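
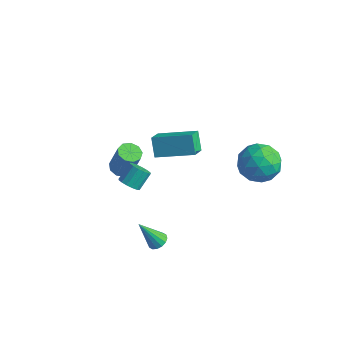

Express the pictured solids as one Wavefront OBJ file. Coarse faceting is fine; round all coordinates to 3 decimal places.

v -0.691 1.181 2.255
v -0.374 0.31 2.828
v 1.087 2.227 2.859
v 1.405 1.356 3.432
v -0.125 0.764 1.308
v 0.193 -0.107 1.881
v 1.654 1.81 1.912
v 1.971 0.939 2.485
v -2.506 0.353 -1.319
v -1.878 0.448 -1.533
v -1.327 0.541 0.125
v -1.954 0.447 0.339
v -2.089 0.851 -1.486
v -1.538 0.945 0.173
v -2.496 1.022 -1.36
v -1.945 1.115 0.298
v -2.907 0.88 -1.216
v -2.356 0.973 0.443
v -3.13 0.491 -1.119
v -2.579 0.585 0.539
v -3.061 0.038 -1.117
v -2.51 0.132 0.542
v -2.732 -0.267 -1.209
v -2.181 -0.174 0.449
v -2.297 -0.283 -1.353
v -1.746 -0.189 0.306
v -1.96 -0 -1.481
v -1.409 0.093 0.178
v 2.32 -2.387 -1.905
v 2.821 -2.363 -1.657
v 1.6 -2.993 -0.395
v 2.702 -2.103 -1.61
v 2.48 -1.92 -1.642
v 2.215 -1.861 -1.745
v 1.979 -1.944 -1.891
v 1.834 -2.145 -2.04
v 1.819 -2.411 -2.154
v 1.939 -2.671 -2.201
v 2.161 -2.855 -2.169
v 2.425 -2.913 -2.066
v 2.662 -2.831 -1.92
v 2.807 -2.63 -1.771
v 4.478 4.498 0.078
v 5.047 3.686 0.806
v 2.713 3.814 0.694
v 3.282 3.002 1.422
v 3.336 4.203 1.681
v 4.427 4.626 1.301
v 3.333 2.874 0.199
v 4.424 3.297 -0.181
v 4.339 2.682 0.881
v 4.341 3.503 1.797
v 3.419 3.997 -0.297
v 3.421 4.818 0.619
v 4.917 4.152 0.388
v 2.843 3.348 1.112
v 2.874 4.054 1.265
v 3.209 3.577 1.692
v 4.553 4.705 0.679
v 4.887 4.227 1.106
v 3.881 4.531 1.621
v 2.873 3.273 0.394
v 3.207 2.795 0.821
v 4.551 3.923 -0.192
v 4.886 3.446 0.235
v 3.879 2.969 -0.121
v 4.836 3.084 0.86
v 3.799 2.682 1.222
v 3.829 2.607 0.503
v 4.47 2.856 0.279
v 4.837 3.567 1.398
v 3.799 3.165 1.76
v 3.831 3.871 1.913
v 4.472 4.12 1.689
v 4.421 2.977 1.442
v 3.961 4.335 -0.26
v 2.923 3.933 0.102
v 3.288 3.38 -0.189
v 3.929 3.629 -0.413
v 3.961 4.818 0.278
v 2.924 4.416 0.64
v 3.29 4.644 1.221
v 3.931 4.893 0.997
v 3.339 4.523 0.058
v 1.201 -3.19 2.928
v 1.589 -2.893 2.58
v 1.628 -2.093 3.304
v 1.239 -2.39 3.652
v 1.309 -2.797 2.488
v 1.347 -1.997 3.212
v 0.999 -2.805 2.514
v 1.038 -2.005 3.238
v 0.744 -2.917 2.651
v 0.783 -2.117 3.375
v 0.611 -3.102 2.862
v 0.649 -2.302 3.586
v 0.636 -3.31 3.091
v 0.675 -2.51 3.815
v 0.812 -3.487 3.276
v 0.851 -2.687 4
v 1.093 -3.583 3.368
v 1.131 -2.783 4.092
v 1.402 -3.575 3.342
v 1.441 -2.775 4.066
v 1.657 -3.463 3.205
v 1.696 -2.663 3.929
v 1.791 -3.278 2.994
v 1.829 -2.478 3.718
v 1.765 -3.07 2.765
v 1.804 -2.27 3.489
f 2 4 1
f 5 2 1
f 1 4 3
f 3 5 1
f 2 8 4
f 6 2 5
f 6 8 2
f 4 8 3
f 7 5 3
f 3 8 7
f 7 6 5
f 8 6 7
f 10 9 13
f 10 13 11
f 11 13 14
f 11 14 12
f 13 9 15
f 13 15 14
f 14 15 16
f 14 16 12
f 15 9 17
f 15 17 16
f 16 17 18
f 16 18 12
f 17 9 19
f 17 19 18
f 18 19 20
f 18 20 12
f 19 9 21
f 19 21 20
f 20 21 22
f 20 22 12
f 21 9 23
f 21 23 22
f 22 23 24
f 22 24 12
f 23 9 25
f 23 25 24
f 24 25 26
f 24 26 12
f 25 9 27
f 25 27 26
f 26 27 28
f 26 28 12
f 27 9 10
f 27 10 28
f 28 10 11
f 28 11 12
f 30 29 32
f 30 32 31
f 32 29 33
f 32 33 31
f 33 29 34
f 33 34 31
f 34 29 35
f 34 35 31
f 35 29 36
f 35 36 31
f 36 29 37
f 36 37 31
f 37 29 38
f 37 38 31
f 38 29 39
f 38 39 31
f 39 29 40
f 39 40 31
f 40 29 41
f 40 41 31
f 41 29 42
f 41 42 31
f 42 29 30
f 42 30 31
f 43 80 59
f 80 54 83
f 59 83 48
f 80 83 59
f 43 59 55
f 59 48 60
f 55 60 44
f 59 60 55
f 43 55 64
f 55 44 65
f 64 65 50
f 55 65 64
f 43 64 76
f 64 50 79
f 76 79 53
f 64 79 76
f 43 76 80
f 76 53 84
f 80 84 54
f 76 84 80
f 44 60 71
f 60 48 74
f 71 74 52
f 60 74 71
f 48 83 61
f 83 54 82
f 61 82 47
f 83 82 61
f 54 84 81
f 84 53 77
f 81 77 45
f 84 77 81
f 53 79 78
f 79 50 66
f 78 66 49
f 79 66 78
f 50 65 70
f 65 44 67
f 70 67 51
f 65 67 70
f 46 72 58
f 72 52 73
f 58 73 47
f 72 73 58
f 46 58 56
f 58 47 57
f 56 57 45
f 58 57 56
f 46 56 63
f 56 45 62
f 63 62 49
f 56 62 63
f 46 63 68
f 63 49 69
f 68 69 51
f 63 69 68
f 46 68 72
f 68 51 75
f 72 75 52
f 68 75 72
f 47 73 61
f 73 52 74
f 61 74 48
f 73 74 61
f 45 57 81
f 57 47 82
f 81 82 54
f 57 82 81
f 49 62 78
f 62 45 77
f 78 77 53
f 62 77 78
f 51 69 70
f 69 49 66
f 70 66 50
f 69 66 70
f 52 75 71
f 75 51 67
f 71 67 44
f 75 67 71
f 86 85 89
f 86 89 87
f 87 89 90
f 87 90 88
f 89 85 91
f 89 91 90
f 90 91 92
f 90 92 88
f 91 85 93
f 91 93 92
f 92 93 94
f 92 94 88
f 93 85 95
f 93 95 94
f 94 95 96
f 94 96 88
f 95 85 97
f 95 97 96
f 96 97 98
f 96 98 88
f 97 85 99
f 97 99 98
f 98 99 100
f 98 100 88
f 99 85 101
f 99 101 100
f 100 101 102
f 100 102 88
f 101 85 103
f 101 103 102
f 102 103 104
f 102 104 88
f 103 85 105
f 103 105 104
f 104 105 106
f 104 106 88
f 105 85 107
f 105 107 106
f 106 107 108
f 106 108 88
f 107 85 109
f 107 109 108
f 108 109 110
f 108 110 88
f 109 85 86
f 109 86 110
f 110 86 87
f 110 87 88



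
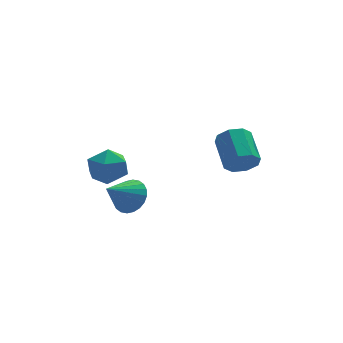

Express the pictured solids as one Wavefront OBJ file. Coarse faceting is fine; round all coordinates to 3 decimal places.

v -2.804 -2.819 -1.839
v -2.254 -2.456 -1.035
v -4.116 -3.441 -0.661
v -2.486 -2.135 -1.124
v -2.766 -1.918 -1.322
v -3.052 -1.839 -1.598
v -3.3 -1.908 -1.912
v -3.473 -2.117 -2.214
v -3.544 -2.432 -2.459
v -3.502 -2.807 -2.61
v -3.354 -3.183 -2.643
v -3.122 -3.504 -2.555
v -2.842 -3.721 -2.357
v -2.556 -3.8 -2.08
v -2.308 -3.73 -1.767
v -2.135 -3.522 -1.465
v -2.064 -3.207 -1.219
v -2.106 -2.832 -1.069
v 3.299 -1.453 -1.359
v 3.649 -1.072 -2.179
v 3.69 0.735 -1.321
v 3.341 0.353 -0.501
v 2.907 -1.065 -2.157
v 2.948 0.741 -1.299
v 2.395 -1.286 -1.667
v 2.436 0.52 -0.809
v 2.412 -1.605 -0.996
v 2.454 0.201 -0.139
v 2.95 -1.835 -0.539
v 2.991 -0.028 0.319
v 3.692 -1.841 -0.561
v 3.733 -0.035 0.297
v 4.204 -1.62 -1.051
v 4.245 0.186 -0.193
v 4.186 -1.301 -1.721
v 4.228 0.505 -0.864
v -3.164 2.305 -1.892
v -2.616 2.01 -2.941
v -3.364 0.39 -1.459
v -2.816 0.095 -2.508
v -2.176 0.62 -1.611
v -2.053 1.803 -1.879
v -3.927 0.597 -2.521
v -3.804 1.78 -2.789
v -3.087 0.954 -3.329
v -2.005 0.969 -2.767
v -3.975 1.431 -1.633
v -2.893 1.446 -1.071
f 2 1 4
f 2 4 3
f 4 1 5
f 4 5 3
f 5 1 6
f 5 6 3
f 6 1 7
f 6 7 3
f 7 1 8
f 7 8 3
f 8 1 9
f 8 9 3
f 9 1 10
f 9 10 3
f 10 1 11
f 10 11 3
f 11 1 12
f 11 12 3
f 12 1 13
f 12 13 3
f 13 1 14
f 13 14 3
f 14 1 15
f 14 15 3
f 15 1 16
f 15 16 3
f 16 1 17
f 16 17 3
f 17 1 18
f 17 18 3
f 18 1 2
f 18 2 3
f 20 19 23
f 20 23 21
f 21 23 24
f 21 24 22
f 23 19 25
f 23 25 24
f 24 25 26
f 24 26 22
f 25 19 27
f 25 27 26
f 26 27 28
f 26 28 22
f 27 19 29
f 27 29 28
f 28 29 30
f 28 30 22
f 29 19 31
f 29 31 30
f 30 31 32
f 30 32 22
f 31 19 33
f 31 33 32
f 32 33 34
f 32 34 22
f 33 19 35
f 33 35 34
f 34 35 36
f 34 36 22
f 35 19 20
f 35 20 36
f 36 20 21
f 36 21 22
f 37 48 42
f 37 42 38
f 37 38 44
f 37 44 47
f 37 47 48
f 38 42 46
f 42 48 41
f 48 47 39
f 47 44 43
f 44 38 45
f 40 46 41
f 40 41 39
f 40 39 43
f 40 43 45
f 40 45 46
f 41 46 42
f 39 41 48
f 43 39 47
f 45 43 44
f 46 45 38



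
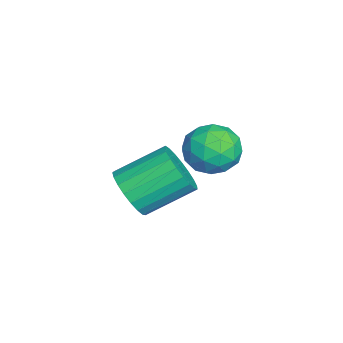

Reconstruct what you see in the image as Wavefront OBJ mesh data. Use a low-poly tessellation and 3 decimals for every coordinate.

v 1.915 0.425 -2.775
v 2.385 1.032 -3.55
v 1.835 2.801 -2.499
v 1.365 2.195 -1.725
v 1.961 0.992 -3.705
v 1.411 2.761 -2.654
v 1.53 0.855 -3.7
v 0.979 2.624 -2.649
v 1.164 0.643 -3.535
v 0.614 2.412 -2.484
v 0.929 0.394 -3.239
v 0.379 2.163 -2.188
v 0.864 0.15 -2.862
v 0.314 1.919 -1.811
v 0.981 -0.046 -2.471
v 0.431 1.723 -1.42
v 1.259 -0.161 -2.132
v 0.709 1.608 -1.081
v 1.651 -0.174 -1.904
v 1.101 1.595 -0.853
v 2.088 -0.084 -1.827
v 1.538 1.685 -0.777
v 2.496 0.095 -1.914
v 1.946 1.864 -0.864
v 2.803 0.33 -2.15
v 2.253 2.099 -1.099
v 2.956 0.582 -2.494
v 2.406 2.351 -1.443
v 2.93 0.807 -2.887
v 2.38 2.576 -1.836
v 2.728 0.966 -3.26
v 2.178 2.735 -2.209
v 3.186 3.894 1.715
v 3.928 4.384 1.097
v 3.512 2.376 0.903
v 4.254 2.866 0.285
v 4.438 2.726 1.343
v 4.236 3.664 1.845
v 3.204 3.096 0.155
v 3.002 4.034 0.657
v 3.939 3.891 0.133
v 4.702 3.662 0.867
v 2.738 3.098 1.133
v 3.501 2.869 1.867
v 3.528 4.272 1.478
v 3.912 2.488 0.522
v 4.02 2.405 1.144
v 4.456 2.693 0.781
v 3.709 3.849 1.917
v 4.145 4.137 1.554
v 4.445 3.162 1.698
v 3.295 2.623 0.446
v 3.731 2.911 0.083
v 2.984 4.067 1.219
v 3.42 4.355 0.856
v 2.995 3.598 0.302
v 3.971 4.271 0.548
v 4.163 3.379 0.07
v 3.546 3.514 -0.006
v 3.427 4.065 0.289
v 4.419 4.136 0.979
v 4.611 3.244 0.502
v 4.719 3.161 1.124
v 4.6 3.713 1.419
v 4.426 3.846 0.412
v 2.829 3.516 1.498
v 3.021 2.624 1.021
v 2.84 3.047 0.581
v 2.721 3.599 0.876
v 3.277 3.381 1.93
v 3.469 2.489 1.452
v 4.013 2.695 1.711
v 3.894 3.246 2.006
v 3.014 2.914 1.588
f 2 1 5
f 2 5 3
f 3 5 6
f 3 6 4
f 5 1 7
f 5 7 6
f 6 7 8
f 6 8 4
f 7 1 9
f 7 9 8
f 8 9 10
f 8 10 4
f 9 1 11
f 9 11 10
f 10 11 12
f 10 12 4
f 11 1 13
f 11 13 12
f 12 13 14
f 12 14 4
f 13 1 15
f 13 15 14
f 14 15 16
f 14 16 4
f 15 1 17
f 15 17 16
f 16 17 18
f 16 18 4
f 17 1 19
f 17 19 18
f 18 19 20
f 18 20 4
f 19 1 21
f 19 21 20
f 20 21 22
f 20 22 4
f 21 1 23
f 21 23 22
f 22 23 24
f 22 24 4
f 23 1 25
f 23 25 24
f 24 25 26
f 24 26 4
f 25 1 27
f 25 27 26
f 26 27 28
f 26 28 4
f 27 1 29
f 27 29 28
f 28 29 30
f 28 30 4
f 29 1 31
f 29 31 30
f 30 31 32
f 30 32 4
f 31 1 2
f 31 2 32
f 32 2 3
f 32 3 4
f 33 70 49
f 70 44 73
f 49 73 38
f 70 73 49
f 33 49 45
f 49 38 50
f 45 50 34
f 49 50 45
f 33 45 54
f 45 34 55
f 54 55 40
f 45 55 54
f 33 54 66
f 54 40 69
f 66 69 43
f 54 69 66
f 33 66 70
f 66 43 74
f 70 74 44
f 66 74 70
f 34 50 61
f 50 38 64
f 61 64 42
f 50 64 61
f 38 73 51
f 73 44 72
f 51 72 37
f 73 72 51
f 44 74 71
f 74 43 67
f 71 67 35
f 74 67 71
f 43 69 68
f 69 40 56
f 68 56 39
f 69 56 68
f 40 55 60
f 55 34 57
f 60 57 41
f 55 57 60
f 36 62 48
f 62 42 63
f 48 63 37
f 62 63 48
f 36 48 46
f 48 37 47
f 46 47 35
f 48 47 46
f 36 46 53
f 46 35 52
f 53 52 39
f 46 52 53
f 36 53 58
f 53 39 59
f 58 59 41
f 53 59 58
f 36 58 62
f 58 41 65
f 62 65 42
f 58 65 62
f 37 63 51
f 63 42 64
f 51 64 38
f 63 64 51
f 35 47 71
f 47 37 72
f 71 72 44
f 47 72 71
f 39 52 68
f 52 35 67
f 68 67 43
f 52 67 68
f 41 59 60
f 59 39 56
f 60 56 40
f 59 56 60
f 42 65 61
f 65 41 57
f 61 57 34
f 65 57 61



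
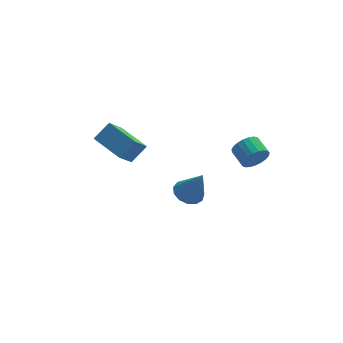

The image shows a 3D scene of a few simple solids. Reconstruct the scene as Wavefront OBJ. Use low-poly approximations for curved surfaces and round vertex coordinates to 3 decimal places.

v 1.367 0.181 -3.391
v 1.908 0.884 -3.313
v 1.933 -0.461 -1.529
v 1.464 1.026 -3.129
v 0.989 0.9 -3.029
v 0.634 0.546 -3.043
v 0.512 0.076 -3.168
v 0.662 -0.361 -3.364
v 1.035 -0.625 -3.569
v 1.514 -0.634 -3.717
v 1.947 -0.384 -3.762
v 2.195 0.046 -3.689
v 2.181 0.518 -3.522
v 3.678 -3.543 1.963
v 4.058 -3.681 2.653
v 3.861 -2.656 2.967
v 3.482 -2.517 2.277
v 4.306 -3.574 2.459
v 4.109 -2.549 2.772
v 4.445 -3.461 2.178
v 4.248 -2.436 2.492
v 4.451 -3.363 1.86
v 4.254 -2.338 2.174
v 4.324 -3.295 1.56
v 4.127 -2.27 1.874
v 4.085 -3.271 1.33
v 3.888 -2.246 1.644
v 3.776 -3.293 1.209
v 3.579 -2.268 1.523
v 3.45 -3.359 1.219
v 3.253 -2.334 1.532
v 3.164 -3.456 1.357
v 2.967 -2.431 1.671
v 2.966 -3.568 1.6
v 2.769 -2.543 1.914
v 2.892 -3.676 1.906
v 2.695 -2.651 2.219
v 2.953 -3.761 2.222
v 2.757 -2.736 2.535
v 3.141 -3.808 2.493
v 2.944 -2.783 2.806
v 3.421 -3.809 2.672
v 3.224 -2.784 2.986
v 3.745 -3.764 2.729
v 3.548 -2.739 3.043
v -2.432 -2.146 2.212
v -3.283 -2.945 3.476
v -3.286 -0.571 2.631
v -4.137 -1.37 3.895
v -1.543 -1.87 2.985
v -2.394 -2.669 4.249
v -2.397 -0.295 3.404
v -3.248 -1.094 4.668
f 2 1 4
f 2 4 3
f 4 1 5
f 4 5 3
f 5 1 6
f 5 6 3
f 6 1 7
f 6 7 3
f 7 1 8
f 7 8 3
f 8 1 9
f 8 9 3
f 9 1 10
f 9 10 3
f 10 1 11
f 10 11 3
f 11 1 12
f 11 12 3
f 12 1 13
f 12 13 3
f 13 1 2
f 13 2 3
f 15 14 18
f 15 18 16
f 16 18 19
f 16 19 17
f 18 14 20
f 18 20 19
f 19 20 21
f 19 21 17
f 20 14 22
f 20 22 21
f 21 22 23
f 21 23 17
f 22 14 24
f 22 24 23
f 23 24 25
f 23 25 17
f 24 14 26
f 24 26 25
f 25 26 27
f 25 27 17
f 26 14 28
f 26 28 27
f 27 28 29
f 27 29 17
f 28 14 30
f 28 30 29
f 29 30 31
f 29 31 17
f 30 14 32
f 30 32 31
f 31 32 33
f 31 33 17
f 32 14 34
f 32 34 33
f 33 34 35
f 33 35 17
f 34 14 36
f 34 36 35
f 35 36 37
f 35 37 17
f 36 14 38
f 36 38 37
f 37 38 39
f 37 39 17
f 38 14 40
f 38 40 39
f 39 40 41
f 39 41 17
f 40 14 42
f 40 42 41
f 41 42 43
f 41 43 17
f 42 14 44
f 42 44 43
f 43 44 45
f 43 45 17
f 44 14 15
f 44 15 45
f 45 15 16
f 45 16 17
f 47 49 46
f 50 47 46
f 46 49 48
f 48 50 46
f 47 53 49
f 51 47 50
f 51 53 47
f 49 53 48
f 52 50 48
f 48 53 52
f 52 51 50
f 53 51 52



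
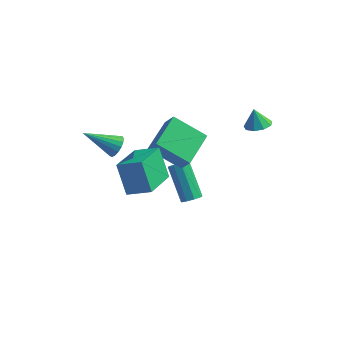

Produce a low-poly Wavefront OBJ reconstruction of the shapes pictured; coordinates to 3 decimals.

v -0.675 -1.449 -2.883
v -2.402 -1.453 -1.854
v -0.4 0.455 -2.414
v -2.127 0.451 -1.386
v -0.133 -1.751 -1.974
v -1.86 -1.755 -0.946
v 0.142 0.153 -1.506
v -1.585 0.149 -0.477
v -3.194 -3.605 0.199
v -2.833 -3.652 0.713
v -4.706 -4.055 1.221
v -2.919 -3.363 0.712
v -3.069 -3.13 0.594
v -3.247 -3.005 0.385
v -3.413 -3.018 0.133
v -3.529 -3.165 -0.103
v -3.568 -3.413 -0.27
v -3.521 -3.705 -0.33
v -3.4 -3.974 -0.268
v -3.231 -4.158 -0.1
v -3.053 -4.216 0.137
v -2.908 -4.133 0.388
v -2.829 -3.93 0.596
v -2.822 -4.697 -0.084
v -1.605 -4.609 0.447
v -2.634 -2.663 -0.847
v -1.418 -2.576 -0.316
v -2.122 -5.324 -1.584
v -0.906 -5.237 -1.053
v -1.935 -3.291 -2.347
v -0.718 -3.203 -1.816
v 2.702 0.12 0.196
v 3.128 -0.388 0.45
v 2.398 0.34 1.144
v 3.367 0.035 0.429
v 3.295 0.497 0.299
v 2.946 0.783 0.121
v 2.482 0.759 -0.022
v 2.122 0.436 -0.064
v 2.033 -0.034 0.017
v 2.257 -0.433 0.181
v 2.69 -0.572 0.352
v 0.014 -1.927 -4.728
v 0.473 -1.62 -4.634
v -0.556 -0.545 -3.138
v -1.014 -0.853 -3.232
v 0.256 -1.453 -4.902
v -0.773 -0.378 -3.406
v -0.074 -1.509 -5.089
v -1.102 -0.434 -3.593
v -0.362 -1.76 -5.107
v -1.391 -0.685 -3.611
v -0.475 -2.09 -4.948
v -1.503 -1.015 -3.452
v -0.358 -2.343 -4.685
v -1.387 -1.268 -3.189
v -0.068 -2.403 -4.443
v -1.096 -1.328 -2.947
v 0.261 -2.239 -4.334
v -0.767 -1.164 -2.838
v 0.475 -1.93 -4.409
v -0.554 -0.855 -2.913
f 2 4 1
f 5 2 1
f 1 4 3
f 3 5 1
f 2 8 4
f 6 2 5
f 6 8 2
f 4 8 3
f 7 5 3
f 3 8 7
f 7 6 5
f 8 6 7
f 10 9 12
f 10 12 11
f 12 9 13
f 12 13 11
f 13 9 14
f 13 14 11
f 14 9 15
f 14 15 11
f 15 9 16
f 15 16 11
f 16 9 17
f 16 17 11
f 17 9 18
f 17 18 11
f 18 9 19
f 18 19 11
f 19 9 20
f 19 20 11
f 20 9 21
f 20 21 11
f 21 9 22
f 21 22 11
f 22 9 23
f 22 23 11
f 23 9 10
f 23 10 11
f 25 27 24
f 28 25 24
f 24 27 26
f 26 28 24
f 25 31 27
f 29 25 28
f 29 31 25
f 27 31 26
f 30 28 26
f 26 31 30
f 30 29 28
f 31 29 30
f 33 32 35
f 33 35 34
f 35 32 36
f 35 36 34
f 36 32 37
f 36 37 34
f 37 32 38
f 37 38 34
f 38 32 39
f 38 39 34
f 39 32 40
f 39 40 34
f 40 32 41
f 40 41 34
f 41 32 42
f 41 42 34
f 42 32 33
f 42 33 34
f 44 43 47
f 44 47 45
f 45 47 48
f 45 48 46
f 47 43 49
f 47 49 48
f 48 49 50
f 48 50 46
f 49 43 51
f 49 51 50
f 50 51 52
f 50 52 46
f 51 43 53
f 51 53 52
f 52 53 54
f 52 54 46
f 53 43 55
f 53 55 54
f 54 55 56
f 54 56 46
f 55 43 57
f 55 57 56
f 56 57 58
f 56 58 46
f 57 43 59
f 57 59 58
f 58 59 60
f 58 60 46
f 59 43 61
f 59 61 60
f 60 61 62
f 60 62 46
f 61 43 44
f 61 44 62
f 62 44 45
f 62 45 46



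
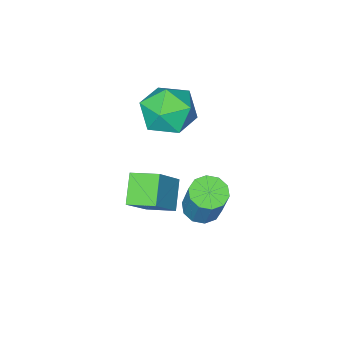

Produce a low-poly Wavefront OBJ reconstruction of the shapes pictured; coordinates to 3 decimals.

v -3.252 -1.319 0.07
v -2.74 -1.845 1.07
v -4.48 -2.895 -0.13
v -3.968 -3.421 0.87
v -4.667 -2.403 0.993
v -3.908 -1.429 1.117
v -3.312 -3.311 -0.177
v -2.553 -2.337 -0.053
v -2.777 -3.076 0.918
v -3.615 -2.515 1.641
v -3.605 -2.225 -0.701
v -4.443 -1.664 0.022
v -2.988 -2.764 -3.792
v -1.772 -2.478 -2.388
v -3.609 -1.73 -3.465
v -2.393 -1.444 -2.06
v -2.167 -1.996 -4.66
v -0.951 -1.71 -3.255
v -2.788 -0.962 -4.332
v -1.572 -0.676 -2.928
v -3.304 -0.033 -3.638
v -2.606 0.217 -3.881
v -2.258 1.004 -2.064
v -2.956 0.753 -1.822
v -2.929 0.565 -3.969
v -2.58 1.352 -2.153
v -3.394 0.684 -3.932
v -3.046 1.471 -2.115
v -3.826 0.529 -3.782
v -3.477 1.316 -1.965
v -4.058 0.159 -3.577
v -3.709 0.946 -1.761
v -4.002 -0.284 -3.396
v -3.654 0.503 -1.579
v -3.68 -0.632 -3.307
v -3.331 0.155 -1.491
v -3.214 -0.751 -3.345
v -2.866 0.036 -1.528
v -2.783 -0.596 -3.495
v -2.434 0.191 -1.678
v -2.551 -0.226 -3.699
v -2.202 0.561 -1.883
f 1 12 6
f 1 6 2
f 1 2 8
f 1 8 11
f 1 11 12
f 2 6 10
f 6 12 5
f 12 11 3
f 11 8 7
f 8 2 9
f 4 10 5
f 4 5 3
f 4 3 7
f 4 7 9
f 4 9 10
f 5 10 6
f 3 5 12
f 7 3 11
f 9 7 8
f 10 9 2
f 14 16 13
f 17 14 13
f 13 16 15
f 15 17 13
f 14 20 16
f 18 14 17
f 18 20 14
f 16 20 15
f 19 17 15
f 15 20 19
f 19 18 17
f 20 18 19
f 22 21 25
f 22 25 23
f 23 25 26
f 23 26 24
f 25 21 27
f 25 27 26
f 26 27 28
f 26 28 24
f 27 21 29
f 27 29 28
f 28 29 30
f 28 30 24
f 29 21 31
f 29 31 30
f 30 31 32
f 30 32 24
f 31 21 33
f 31 33 32
f 32 33 34
f 32 34 24
f 33 21 35
f 33 35 34
f 34 35 36
f 34 36 24
f 35 21 37
f 35 37 36
f 36 37 38
f 36 38 24
f 37 21 39
f 37 39 38
f 38 39 40
f 38 40 24
f 39 21 41
f 39 41 40
f 40 41 42
f 40 42 24
f 41 21 22
f 41 22 42
f 42 22 23
f 42 23 24



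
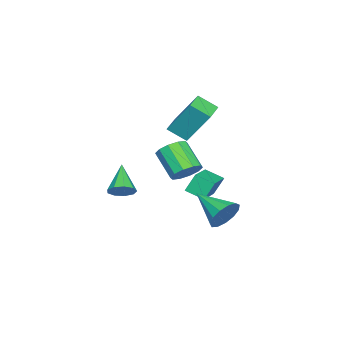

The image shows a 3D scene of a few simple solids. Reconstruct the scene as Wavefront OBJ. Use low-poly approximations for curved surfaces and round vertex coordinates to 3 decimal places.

v 1.089 0.65 0.735
v 1.802 0.372 0.929
v 1.125 -0.647 1.96
v 0.411 -0.37 1.765
v 1.698 0.744 1.229
v 1.021 -0.276 2.259
v 1.361 1.079 1.339
v 0.684 0.06 2.37
v 0.92 1.251 1.219
v 0.243 0.232 2.249
v 0.544 1.193 0.914
v -0.134 0.173 1.944
v 0.375 0.927 0.54
v -0.302 -0.092 1.571
v 0.479 0.556 0.241
v -0.198 -0.464 1.271
v 0.816 0.22 0.13
v 0.139 -0.799 1.161
v 1.257 0.048 0.251
v 0.58 -0.971 1.281
v 1.634 0.107 0.556
v 0.956 -0.913 1.586
v -0.901 0.226 -1.09
v -1.22 0.599 -0.173
v -0.904 1.151 -1.468
v -1.223 1.525 -0.551
v 0.783 0.435 -0.589
v 0.464 0.809 0.328
v 0.78 1.361 -0.967
v 0.461 1.734 -0.05
v 2.849 3.169 -0.538
v 3.266 2.731 -1.15
v 2.211 1.591 0.158
v 3.573 2.771 -0.777
v 3.651 2.938 -0.329
v 3.474 3.178 0.053
v 3.099 3.415 0.247
v 2.644 3.575 0.192
v 2.255 3.605 -0.095
v 2.055 3.498 -0.523
v 2.106 3.286 -0.956
v 2.394 3.037 -1.256
v 2.826 2.83 -1.328
v -2.65 -1.509 2.035
v -2.607 -0.338 3.79
v -2.784 -0.566 1.409
v -2.741 0.605 3.163
v -1.459 -1.405 1.937
v -1.416 -0.234 3.691
v -1.593 -0.462 1.31
v -1.55 0.709 3.065
v -0.429 -3.213 -1.998
v -0.081 -2.933 -1.459
v -1.651 -3.767 -0.922
v -0.387 -2.612 -1.641
v -0.712 -2.573 -1.99
v -0.905 -2.833 -2.343
v -0.875 -3.271 -2.534
v -0.636 -3.682 -2.475
v -0.3 -3.873 -2.192
v -0.025 -3.756 -1.818
v 0.062 -3.384 -1.529
f 2 1 5
f 2 5 3
f 3 5 6
f 3 6 4
f 5 1 7
f 5 7 6
f 6 7 8
f 6 8 4
f 7 1 9
f 7 9 8
f 8 9 10
f 8 10 4
f 9 1 11
f 9 11 10
f 10 11 12
f 10 12 4
f 11 1 13
f 11 13 12
f 12 13 14
f 12 14 4
f 13 1 15
f 13 15 14
f 14 15 16
f 14 16 4
f 15 1 17
f 15 17 16
f 16 17 18
f 16 18 4
f 17 1 19
f 17 19 18
f 18 19 20
f 18 20 4
f 19 1 21
f 19 21 20
f 20 21 22
f 20 22 4
f 21 1 2
f 21 2 22
f 22 2 3
f 22 3 4
f 24 26 23
f 27 24 23
f 23 26 25
f 25 27 23
f 24 30 26
f 28 24 27
f 28 30 24
f 26 30 25
f 29 27 25
f 25 30 29
f 29 28 27
f 30 28 29
f 32 31 34
f 32 34 33
f 34 31 35
f 34 35 33
f 35 31 36
f 35 36 33
f 36 31 37
f 36 37 33
f 37 31 38
f 37 38 33
f 38 31 39
f 38 39 33
f 39 31 40
f 39 40 33
f 40 31 41
f 40 41 33
f 41 31 42
f 41 42 33
f 42 31 43
f 42 43 33
f 43 31 32
f 43 32 33
f 45 47 44
f 48 45 44
f 44 47 46
f 46 48 44
f 45 51 47
f 49 45 48
f 49 51 45
f 47 51 46
f 50 48 46
f 46 51 50
f 50 49 48
f 51 49 50
f 53 52 55
f 53 55 54
f 55 52 56
f 55 56 54
f 56 52 57
f 56 57 54
f 57 52 58
f 57 58 54
f 58 52 59
f 58 59 54
f 59 52 60
f 59 60 54
f 60 52 61
f 60 61 54
f 61 52 62
f 61 62 54
f 62 52 53
f 62 53 54



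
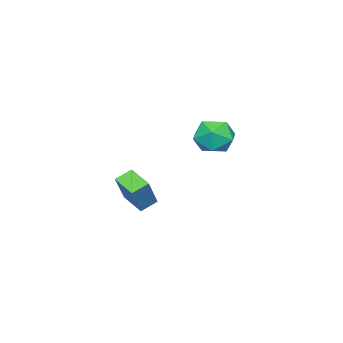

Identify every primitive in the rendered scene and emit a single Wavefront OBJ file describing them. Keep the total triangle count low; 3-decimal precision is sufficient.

v 0.344 -4.468 -3.74
v 1.382 -4.244 -2.14
v 0.754 -3.268 -4.174
v 1.791 -3.044 -2.574
v 1.089 -4.876 -4.166
v 2.126 -4.652 -2.566
v 1.498 -3.676 -4.6
v 2.536 -3.452 -3
v 3.155 1.83 2.756
v 3.513 2.375 1.945
v 3.327 0.405 1.875
v 3.685 0.95 1.064
v 4.259 0.865 1.928
v 4.153 1.746 2.472
v 2.687 1.034 1.348
v 2.581 1.915 1.892
v 3.224 1.883 1.074
v 4.196 1.778 1.433
v 2.644 1.002 2.387
v 3.616 0.897 2.746
f 2 4 1
f 5 2 1
f 1 4 3
f 3 5 1
f 2 8 4
f 6 2 5
f 6 8 2
f 4 8 3
f 7 5 3
f 3 8 7
f 7 6 5
f 8 6 7
f 9 20 14
f 9 14 10
f 9 10 16
f 9 16 19
f 9 19 20
f 10 14 18
f 14 20 13
f 20 19 11
f 19 16 15
f 16 10 17
f 12 18 13
f 12 13 11
f 12 11 15
f 12 15 17
f 12 17 18
f 13 18 14
f 11 13 20
f 15 11 19
f 17 15 16
f 18 17 10



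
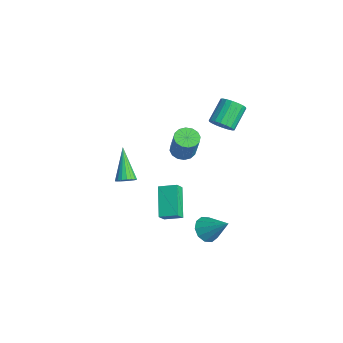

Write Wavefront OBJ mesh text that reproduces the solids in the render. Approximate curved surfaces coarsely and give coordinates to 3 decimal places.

v 1.071 -3.659 1.488
v 1.492 -3.503 1.84
v -0.311 -3.321 2.992
v 1.425 -3.284 1.729
v 1.289 -3.139 1.572
v 1.11 -3.098 1.397
v 0.922 -3.168 1.241
v 0.765 -3.335 1.134
v 0.668 -3.566 1.097
v 0.65 -3.816 1.137
v 0.717 -4.035 1.247
v 0.853 -4.179 1.405
v 1.032 -4.221 1.579
v 1.22 -4.151 1.736
v 1.377 -3.984 1.843
v 1.474 -3.752 1.88
v -0.659 -1.242 -3.593
v -2.165 -0.712 -2.356
v -1.001 -0.806 -4.197
v -2.507 -0.276 -2.96
v -0.093 -0.364 -3.28
v -1.599 0.166 -2.043
v -0.435 0.072 -3.884
v -1.941 0.602 -2.647
v 1.394 0.7 -3.596
v 2.048 0.315 -3.956
v 2.466 1.48 -2.484
v 1.974 0.766 -4.201
v 1.679 1.193 -4.215
v 1.274 1.431 -3.993
v 0.916 1.39 -3.619
v 0.74 1.086 -3.237
v 0.815 0.634 -2.992
v 1.11 0.208 -2.978
v 1.514 -0.03 -3.2
v 1.873 0.01 -3.574
v -3.302 1.159 -0.657
v -2.831 0.664 -0.915
v -2.007 0.586 0.739
v -2.478 1.081 0.997
v -2.668 0.999 -0.981
v -1.844 0.921 0.674
v -2.674 1.376 -0.96
v -1.85 1.298 0.695
v -2.849 1.695 -0.858
v -2.025 1.617 0.797
v -3.145 1.87 -0.702
v -2.321 1.793 0.953
v -3.483 1.855 -0.534
v -2.659 1.777 1.12
v -3.773 1.654 -0.399
v -2.949 1.576 1.255
v -3.936 1.319 -0.334
v -3.112 1.241 1.321
v -3.93 0.942 -0.355
v -3.106 0.864 1.3
v -3.755 0.623 -0.457
v -2.931 0.545 1.198
v -3.459 0.447 -0.613
v -2.635 0.37 1.042
v -3.121 0.463 -0.78
v -2.297 0.385 0.874
v -0.472 2.235 3.094
v -0.044 1.994 3.648
v -0.78 2.964 4.639
v -1.208 3.205 4.086
v 0.128 2.247 3.527
v -0.608 3.218 4.518
v 0.181 2.498 3.321
v -0.554 3.469 4.312
v 0.105 2.697 3.07
v -0.63 3.668 4.061
v -0.086 2.804 2.823
v -0.821 3.775 3.814
v -0.353 2.799 2.631
v -1.088 3.769 3.622
v -0.643 2.682 2.53
v -1.379 3.652 3.521
v -0.9 2.476 2.541
v -1.636 3.446 3.532
v -1.072 2.222 2.662
v -1.808 3.193 3.653
v -1.126 1.971 2.868
v -1.861 2.942 3.859
v -1.05 1.772 3.119
v -1.785 2.743 4.11
v -0.859 1.665 3.366
v -1.594 2.636 4.357
v -0.592 1.671 3.558
v -1.327 2.641 4.549
v -0.301 1.788 3.659
v -1.037 2.758 4.65
f 2 1 4
f 2 4 3
f 4 1 5
f 4 5 3
f 5 1 6
f 5 6 3
f 6 1 7
f 6 7 3
f 7 1 8
f 7 8 3
f 8 1 9
f 8 9 3
f 9 1 10
f 9 10 3
f 10 1 11
f 10 11 3
f 11 1 12
f 11 12 3
f 12 1 13
f 12 13 3
f 13 1 14
f 13 14 3
f 14 1 15
f 14 15 3
f 15 1 16
f 15 16 3
f 16 1 2
f 16 2 3
f 18 20 17
f 21 18 17
f 17 20 19
f 19 21 17
f 18 24 20
f 22 18 21
f 22 24 18
f 20 24 19
f 23 21 19
f 19 24 23
f 23 22 21
f 24 22 23
f 26 25 28
f 26 28 27
f 28 25 29
f 28 29 27
f 29 25 30
f 29 30 27
f 30 25 31
f 30 31 27
f 31 25 32
f 31 32 27
f 32 25 33
f 32 33 27
f 33 25 34
f 33 34 27
f 34 25 35
f 34 35 27
f 35 25 36
f 35 36 27
f 36 25 26
f 36 26 27
f 38 37 41
f 38 41 39
f 39 41 42
f 39 42 40
f 41 37 43
f 41 43 42
f 42 43 44
f 42 44 40
f 43 37 45
f 43 45 44
f 44 45 46
f 44 46 40
f 45 37 47
f 45 47 46
f 46 47 48
f 46 48 40
f 47 37 49
f 47 49 48
f 48 49 50
f 48 50 40
f 49 37 51
f 49 51 50
f 50 51 52
f 50 52 40
f 51 37 53
f 51 53 52
f 52 53 54
f 52 54 40
f 53 37 55
f 53 55 54
f 54 55 56
f 54 56 40
f 55 37 57
f 55 57 56
f 56 57 58
f 56 58 40
f 57 37 59
f 57 59 58
f 58 59 60
f 58 60 40
f 59 37 61
f 59 61 60
f 60 61 62
f 60 62 40
f 61 37 38
f 61 38 62
f 62 38 39
f 62 39 40
f 64 63 67
f 64 67 65
f 65 67 68
f 65 68 66
f 67 63 69
f 67 69 68
f 68 69 70
f 68 70 66
f 69 63 71
f 69 71 70
f 70 71 72
f 70 72 66
f 71 63 73
f 71 73 72
f 72 73 74
f 72 74 66
f 73 63 75
f 73 75 74
f 74 75 76
f 74 76 66
f 75 63 77
f 75 77 76
f 76 77 78
f 76 78 66
f 77 63 79
f 77 79 78
f 78 79 80
f 78 80 66
f 79 63 81
f 79 81 80
f 80 81 82
f 80 82 66
f 81 63 83
f 81 83 82
f 82 83 84
f 82 84 66
f 83 63 85
f 83 85 84
f 84 85 86
f 84 86 66
f 85 63 87
f 85 87 86
f 86 87 88
f 86 88 66
f 87 63 89
f 87 89 88
f 88 89 90
f 88 90 66
f 89 63 91
f 89 91 90
f 90 91 92
f 90 92 66
f 91 63 64
f 91 64 92
f 92 64 65
f 92 65 66



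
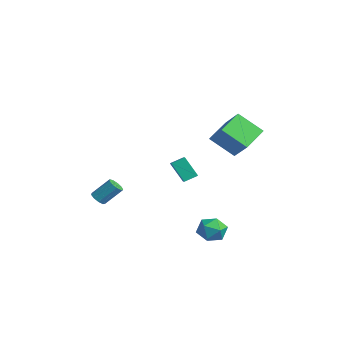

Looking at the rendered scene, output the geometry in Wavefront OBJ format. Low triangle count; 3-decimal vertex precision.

v 3.322 0.959 -3.31
v 3.915 0.181 -3.168
v 2.145 -0.021 -3.772
v 2.738 -0.799 -3.63
v 2.414 -0.277 -2.856
v 3.141 0.329 -2.57
v 2.919 -0.169 -4.37
v 3.646 0.437 -4.084
v 3.665 -0.516 -3.823
v 3.354 -0.583 -2.887
v 2.706 0.743 -4.053
v 2.395 0.676 -3.117
v -4.119 -4.023 -3.144
v -3.572 -4.215 -3.152
v -3.194 -3.189 -2.025
v -3.741 -2.997 -2.016
v -3.614 -3.917 -3.409
v -3.237 -2.891 -2.282
v -3.893 -3.668 -3.543
v -3.516 -2.642 -2.415
v -4.277 -3.585 -3.489
v -3.9 -2.559 -2.362
v -4.587 -3.707 -3.274
v -4.21 -2.681 -2.147
v -4.678 -3.977 -2.998
v -4.301 -2.951 -1.871
v -4.507 -4.269 -2.79
v -4.13 -3.243 -1.663
v -4.154 -4.445 -2.747
v -3.777 -3.419 -1.62
v -3.785 -4.424 -2.89
v -3.408 -3.398 -1.763
v -0.782 -0.805 0.542
v 0.022 -1.098 0.907
v -0.658 0.011 0.928
v 0.145 -0.283 1.292
v -0.025 -0.317 -0.732
v 0.778 -0.611 -0.368
v 0.098 0.498 -0.347
v 0.902 0.205 0.018
v 3.601 0.363 4.668
v 2.8 1.806 5.41
v 2.293 0.231 3.513
v 1.492 1.675 4.255
v 4.548 1.505 3.465
v 3.747 2.949 4.207
v 3.24 1.374 2.31
v 2.439 2.817 3.052
f 1 12 6
f 1 6 2
f 1 2 8
f 1 8 11
f 1 11 12
f 2 6 10
f 6 12 5
f 12 11 3
f 11 8 7
f 8 2 9
f 4 10 5
f 4 5 3
f 4 3 7
f 4 7 9
f 4 9 10
f 5 10 6
f 3 5 12
f 7 3 11
f 9 7 8
f 10 9 2
f 14 13 17
f 14 17 15
f 15 17 18
f 15 18 16
f 17 13 19
f 17 19 18
f 18 19 20
f 18 20 16
f 19 13 21
f 19 21 20
f 20 21 22
f 20 22 16
f 21 13 23
f 21 23 22
f 22 23 24
f 22 24 16
f 23 13 25
f 23 25 24
f 24 25 26
f 24 26 16
f 25 13 27
f 25 27 26
f 26 27 28
f 26 28 16
f 27 13 29
f 27 29 28
f 28 29 30
f 28 30 16
f 29 13 31
f 29 31 30
f 30 31 32
f 30 32 16
f 31 13 14
f 31 14 32
f 32 14 15
f 32 15 16
f 34 36 33
f 37 34 33
f 33 36 35
f 35 37 33
f 34 40 36
f 38 34 37
f 38 40 34
f 36 40 35
f 39 37 35
f 35 40 39
f 39 38 37
f 40 38 39
f 42 44 41
f 45 42 41
f 41 44 43
f 43 45 41
f 42 48 44
f 46 42 45
f 46 48 42
f 44 48 43
f 47 45 43
f 43 48 47
f 47 46 45
f 48 46 47



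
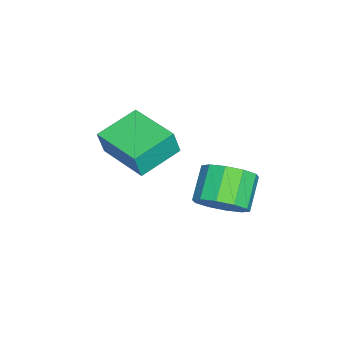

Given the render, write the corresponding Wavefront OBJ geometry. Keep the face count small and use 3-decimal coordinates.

v -0.167 -1.284 2.808
v 0.101 -1.459 3.892
v 1.14 0.46 2.766
v 1.409 0.285 3.85
v 1.231 -2.345 2.29
v 1.5 -2.52 3.374
v 2.539 -0.601 2.248
v 2.807 -0.776 3.332
v 3.001 2.382 1.571
v 3.569 2.973 2.212
v 2.407 3.028 3.19
v 1.839 2.438 2.549
v 3.251 3.363 1.812
v 2.089 3.418 2.79
v 2.837 3.378 1.32
v 1.675 3.433 2.298
v 2.486 3.014 0.924
v 1.324 3.069 1.902
v 2.332 2.408 0.775
v 1.17 2.463 1.753
v 2.433 1.792 0.93
v 1.271 1.847 1.908
v 2.751 1.402 1.33
v 1.589 1.457 2.308
v 3.165 1.387 1.822
v 2.003 1.442 2.8
v 3.516 1.751 2.218
v 2.354 1.806 3.196
v 3.67 2.357 2.367
v 2.508 2.412 3.345
f 2 4 1
f 5 2 1
f 1 4 3
f 3 5 1
f 2 8 4
f 6 2 5
f 6 8 2
f 4 8 3
f 7 5 3
f 3 8 7
f 7 6 5
f 8 6 7
f 10 9 13
f 10 13 11
f 11 13 14
f 11 14 12
f 13 9 15
f 13 15 14
f 14 15 16
f 14 16 12
f 15 9 17
f 15 17 16
f 16 17 18
f 16 18 12
f 17 9 19
f 17 19 18
f 18 19 20
f 18 20 12
f 19 9 21
f 19 21 20
f 20 21 22
f 20 22 12
f 21 9 23
f 21 23 22
f 22 23 24
f 22 24 12
f 23 9 25
f 23 25 24
f 24 25 26
f 24 26 12
f 25 9 27
f 25 27 26
f 26 27 28
f 26 28 12
f 27 9 29
f 27 29 28
f 28 29 30
f 28 30 12
f 29 9 10
f 29 10 30
f 30 10 11
f 30 11 12



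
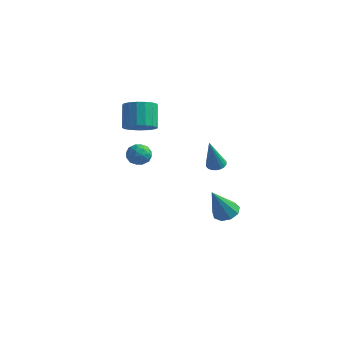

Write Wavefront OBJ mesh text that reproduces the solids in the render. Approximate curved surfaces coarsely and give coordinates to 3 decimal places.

v -3.05 1.126 0.574
v -2.416 0.721 1.104
v -2.957 1.489 2.337
v -3.59 1.894 1.806
v -2.217 1.087 0.963
v -2.757 1.856 2.195
v -2.209 1.462 0.732
v -2.749 2.231 1.965
v -2.393 1.761 0.466
v -2.933 2.529 1.699
v -2.728 1.913 0.224
v -3.268 2.682 1.457
v -3.136 1.886 0.062
v -3.676 2.654 1.295
v -3.525 1.684 0.018
v -4.065 2.452 1.25
v -3.805 1.354 0.1
v -4.345 2.123 1.333
v -3.912 0.972 0.291
v -4.452 1.741 1.524
v -3.822 0.626 0.547
v -4.362 1.394 1.78
v -3.554 0.393 0.809
v -4.095 1.162 2.042
v -3.172 0.329 1.017
v -3.712 1.097 2.25
v -2.761 0.447 1.123
v -3.301 1.215 2.356
v 3.521 -1.645 1.129
v 3.997 -1.47 1.183
v 3.579 -2.355 2.911
v 3.87 -1.296 1.256
v 3.675 -1.191 1.304
v 3.449 -1.177 1.318
v 3.237 -1.254 1.294
v 3.081 -1.41 1.237
v 3.013 -1.611 1.159
v 3.045 -1.82 1.075
v 3.171 -1.993 1.001
v 3.366 -2.098 0.953
v 3.592 -2.113 0.94
v 3.804 -2.035 0.964
v 3.96 -1.88 1.02
v 4.029 -1.678 1.098
v -3.314 0.958 -0.742
v -3.054 1.33 -1.309
v -2.586 0.07 -0.991
v -2.326 0.442 -1.558
v -2.185 0.665 -0.882
v -2.635 1.213 -0.728
v -3.005 0.187 -1.572
v -3.455 0.735 -1.418
v -2.863 0.853 -1.821
v -2.356 1.149 -1.394
v -3.284 0.251 -0.906
v -2.777 0.547 -0.479
v -3.248 1.221 -1.004
v -2.392 0.179 -1.296
v -2.31 0.309 -0.899
v -2.157 0.528 -1.232
v -3.001 1.153 -0.662
v -2.849 1.372 -0.995
v -2.338 0.981 -0.744
v -2.791 0.028 -1.305
v -2.639 0.247 -1.638
v -3.483 0.872 -1.068
v -3.33 1.091 -1.401
v -3.302 0.419 -1.556
v -2.983 1.16 -1.638
v -2.555 0.639 -1.784
v -2.954 0.488 -1.793
v -3.218 0.811 -1.702
v -2.685 1.334 -1.387
v -2.257 0.812 -1.533
v -2.174 0.943 -1.136
v -2.439 1.265 -1.045
v -2.573 1.054 -1.688
v -3.383 0.588 -0.767
v -2.955 0.066 -0.913
v -3.201 0.135 -1.255
v -3.466 0.457 -1.164
v -3.085 0.761 -0.516
v -2.657 0.24 -0.662
v -2.422 0.589 -0.598
v -2.686 0.912 -0.507
v -3.067 0.346 -0.612
v 1.518 2.329 -4.736
v 2.274 2.311 -4.656
v 1.302 1.311 -2.924
v 2.083 2.741 -4.437
v 1.627 2.979 -4.357
v 1.121 2.913 -4.455
v 0.801 2.574 -4.684
v 0.816 2.12 -4.937
v 1.16 1.764 -5.096
v 1.672 1.673 -5.087
v 2.111 1.889 -4.913
f 2 1 5
f 2 5 3
f 3 5 6
f 3 6 4
f 5 1 7
f 5 7 6
f 6 7 8
f 6 8 4
f 7 1 9
f 7 9 8
f 8 9 10
f 8 10 4
f 9 1 11
f 9 11 10
f 10 11 12
f 10 12 4
f 11 1 13
f 11 13 12
f 12 13 14
f 12 14 4
f 13 1 15
f 13 15 14
f 14 15 16
f 14 16 4
f 15 1 17
f 15 17 16
f 16 17 18
f 16 18 4
f 17 1 19
f 17 19 18
f 18 19 20
f 18 20 4
f 19 1 21
f 19 21 20
f 20 21 22
f 20 22 4
f 21 1 23
f 21 23 22
f 22 23 24
f 22 24 4
f 23 1 25
f 23 25 24
f 24 25 26
f 24 26 4
f 25 1 27
f 25 27 26
f 26 27 28
f 26 28 4
f 27 1 2
f 27 2 28
f 28 2 3
f 28 3 4
f 30 29 32
f 30 32 31
f 32 29 33
f 32 33 31
f 33 29 34
f 33 34 31
f 34 29 35
f 34 35 31
f 35 29 36
f 35 36 31
f 36 29 37
f 36 37 31
f 37 29 38
f 37 38 31
f 38 29 39
f 38 39 31
f 39 29 40
f 39 40 31
f 40 29 41
f 40 41 31
f 41 29 42
f 41 42 31
f 42 29 43
f 42 43 31
f 43 29 44
f 43 44 31
f 44 29 30
f 44 30 31
f 45 82 61
f 82 56 85
f 61 85 50
f 82 85 61
f 45 61 57
f 61 50 62
f 57 62 46
f 61 62 57
f 45 57 66
f 57 46 67
f 66 67 52
f 57 67 66
f 45 66 78
f 66 52 81
f 78 81 55
f 66 81 78
f 45 78 82
f 78 55 86
f 82 86 56
f 78 86 82
f 46 62 73
f 62 50 76
f 73 76 54
f 62 76 73
f 50 85 63
f 85 56 84
f 63 84 49
f 85 84 63
f 56 86 83
f 86 55 79
f 83 79 47
f 86 79 83
f 55 81 80
f 81 52 68
f 80 68 51
f 81 68 80
f 52 67 72
f 67 46 69
f 72 69 53
f 67 69 72
f 48 74 60
f 74 54 75
f 60 75 49
f 74 75 60
f 48 60 58
f 60 49 59
f 58 59 47
f 60 59 58
f 48 58 65
f 58 47 64
f 65 64 51
f 58 64 65
f 48 65 70
f 65 51 71
f 70 71 53
f 65 71 70
f 48 70 74
f 70 53 77
f 74 77 54
f 70 77 74
f 49 75 63
f 75 54 76
f 63 76 50
f 75 76 63
f 47 59 83
f 59 49 84
f 83 84 56
f 59 84 83
f 51 64 80
f 64 47 79
f 80 79 55
f 64 79 80
f 53 71 72
f 71 51 68
f 72 68 52
f 71 68 72
f 54 77 73
f 77 53 69
f 73 69 46
f 77 69 73
f 88 87 90
f 88 90 89
f 90 87 91
f 90 91 89
f 91 87 92
f 91 92 89
f 92 87 93
f 92 93 89
f 93 87 94
f 93 94 89
f 94 87 95
f 94 95 89
f 95 87 96
f 95 96 89
f 96 87 97
f 96 97 89
f 97 87 88
f 97 88 89



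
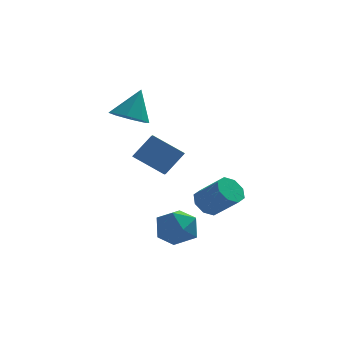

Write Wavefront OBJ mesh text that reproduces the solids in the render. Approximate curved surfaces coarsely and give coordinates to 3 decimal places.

v -3.55 3.604 1.005
v -2.537 3.348 0.732
v -2.91 4.356 2.675
v -2.752 4.103 0.475
v -3.434 4.566 0.528
v -4.185 4.466 0.86
v -4.563 3.861 1.277
v -4.348 3.105 1.535
v -3.665 2.642 1.482
v -2.915 2.743 1.15
v -3.409 -2.84 0.914
v -2.492 -2.323 2.038
v -3.441 -1.968 0.539
v -2.525 -1.451 1.664
v -1.915 -3.229 -0.124
v -0.999 -2.712 1.001
v -1.948 -2.357 -0.498
v -1.031 -1.84 0.626
v -2.303 -2.078 -3.486
v -1.634 -1.482 -4.282
v -1.106 -3.598 -3.618
v -0.437 -3.002 -4.414
v -0.463 -2.649 -3.269
v -1.203 -1.71 -3.187
v -1.537 -3.37 -4.713
v -2.277 -2.431 -4.631
v -1.161 -2.28 -5.04
v -0.497 -1.834 -4.147
v -2.243 -3.246 -3.753
v -1.579 -2.8 -2.86
v 0.2 0.046 -3.457
v 0.819 0.64 -3.654
v 1.939 -0.132 -2.459
v 1.32 -0.726 -2.263
v 0.42 0.841 -3.15
v 1.539 0.069 -1.955
v -0.108 0.576 -2.826
v 1.011 -0.196 -1.631
v -0.455 0 -2.872
v 0.664 -0.771 -1.677
v -0.419 -0.548 -3.261
v 0.701 -1.32 -2.066
v -0.019 -0.749 -3.765
v 1.1 -1.521 -2.57
v 0.509 -0.484 -4.089
v 1.628 -1.256 -2.894
v 0.856 0.091 -4.043
v 1.975 -0.68 -2.848
f 2 1 4
f 2 4 3
f 4 1 5
f 4 5 3
f 5 1 6
f 5 6 3
f 6 1 7
f 6 7 3
f 7 1 8
f 7 8 3
f 8 1 9
f 8 9 3
f 9 1 10
f 9 10 3
f 10 1 2
f 10 2 3
f 12 14 11
f 15 12 11
f 11 14 13
f 13 15 11
f 12 18 14
f 16 12 15
f 16 18 12
f 14 18 13
f 17 15 13
f 13 18 17
f 17 16 15
f 18 16 17
f 19 30 24
f 19 24 20
f 19 20 26
f 19 26 29
f 19 29 30
f 20 24 28
f 24 30 23
f 30 29 21
f 29 26 25
f 26 20 27
f 22 28 23
f 22 23 21
f 22 21 25
f 22 25 27
f 22 27 28
f 23 28 24
f 21 23 30
f 25 21 29
f 27 25 26
f 28 27 20
f 32 31 35
f 32 35 33
f 33 35 36
f 33 36 34
f 35 31 37
f 35 37 36
f 36 37 38
f 36 38 34
f 37 31 39
f 37 39 38
f 38 39 40
f 38 40 34
f 39 31 41
f 39 41 40
f 40 41 42
f 40 42 34
f 41 31 43
f 41 43 42
f 42 43 44
f 42 44 34
f 43 31 45
f 43 45 44
f 44 45 46
f 44 46 34
f 45 31 47
f 45 47 46
f 46 47 48
f 46 48 34
f 47 31 32
f 47 32 48
f 48 32 33
f 48 33 34



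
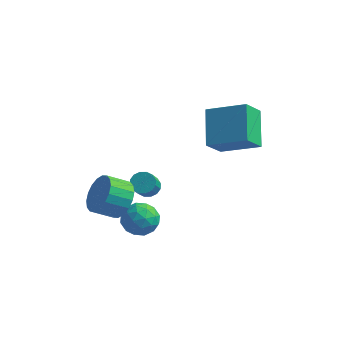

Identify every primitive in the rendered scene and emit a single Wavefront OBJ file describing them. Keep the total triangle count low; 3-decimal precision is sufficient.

v -1.629 1.409 -2.174
v -1.09 1.261 -2.418
v -0.912 0.443 -1.53
v -1.451 0.591 -1.286
v -1.026 1.495 -2.216
v -0.849 0.677 -1.328
v -1.124 1.705 -2.002
v -0.947 0.888 -1.114
v -1.358 1.837 -1.834
v -1.18 1.019 -0.946
v -1.663 1.853 -1.758
v -1.486 1.036 -0.87
v -1.96 1.751 -1.793
v -1.782 0.933 -0.905
v -2.168 1.557 -1.93
v -1.99 0.739 -1.042
v -2.231 1.323 -2.132
v -2.054 0.505 -1.244
v -2.133 1.112 -2.346
v -1.956 0.295 -1.458
v -1.9 0.981 -2.514
v -1.722 0.163 -1.626
v -1.594 0.964 -2.59
v -1.417 0.147 -1.702
v -1.298 1.067 -2.555
v -1.12 0.249 -1.667
v 1.145 3.241 -0.048
v 0.884 2.254 0.954
v 0.394 4.71 1.203
v 0.132 3.723 2.204
v 3.028 3.537 0.736
v 2.766 2.55 1.737
v 2.276 5.006 1.986
v 2.015 4.019 2.988
v -0.79 -0.05 -2.464
v -0.251 -0.552 -1.871
v -1.309 -1.348 -3.089
v -0.77 -1.85 -2.496
v -1.513 -1.367 -2.166
v -1.192 -0.565 -1.779
v -0.368 -1.335 -3.181
v -0.047 -0.533 -2.794
v 0.011 -1.346 -2.314
v -0.697 -1.366 -1.686
v -0.863 -0.534 -3.274
v -1.571 -0.554 -2.646
v -0.475 -0.187 -2.112
v -1.085 -1.713 -2.848
v -1.522 -1.429 -2.653
v -1.205 -1.724 -2.305
v -1.029 -0.195 -2.059
v -0.711 -0.49 -1.71
v -1.453 -0.968 -1.883
v -0.849 -1.41 -3.25
v -0.531 -1.705 -2.901
v -0.355 -0.176 -2.655
v -0.038 -0.471 -2.307
v -0.107 -0.932 -3.077
v -0.004 -0.949 -2.024
v -0.309 -1.712 -2.392
v -0.073 -1.41 -2.794
v 0.116 -0.938 -2.567
v -0.42 -0.96 -1.655
v -0.725 -1.723 -2.023
v -1.162 -1.439 -1.828
v -0.974 -0.968 -1.601
v -0.267 -1.427 -1.915
v -0.835 -0.177 -2.937
v -1.14 -0.94 -3.305
v -0.586 -0.932 -3.359
v -0.398 -0.461 -3.132
v -1.251 -0.188 -2.568
v -1.556 -0.951 -2.936
v -1.676 -0.962 -2.393
v -1.487 -0.49 -2.166
v -1.293 -0.473 -3.045
v -1.669 -0.983 -1.442
v -1.251 -0.661 -0.558
v -2.053 -1.336 0.067
v -2.471 -1.657 -0.818
v -1.576 -0.348 -0.637
v -2.378 -1.022 -0.012
v -1.919 -0.16 -0.875
v -2.721 -0.835 -0.251
v -2.213 -0.135 -1.226
v -3.015 -0.81 -0.601
v -2.399 -0.278 -1.62
v -3.201 -0.953 -0.995
v -2.441 -0.561 -1.978
v -3.243 -1.236 -1.354
v -2.33 -0.927 -2.231
v -3.132 -1.602 -1.606
v -2.087 -1.304 -2.327
v -2.889 -1.979 -1.702
v -1.762 -1.618 -2.248
v -2.564 -2.292 -1.623
v -1.419 -1.805 -2.009
v -2.221 -2.48 -1.385
v -1.125 -1.83 -1.659
v -1.927 -2.505 -1.034
v -0.939 -1.687 -1.265
v -1.741 -2.362 -0.64
v -0.897 -1.404 -0.906
v -1.699 -2.079 -0.282
v -1.008 -1.038 -0.654
v -1.81 -1.713 -0.029
f 2 1 5
f 2 5 3
f 3 5 6
f 3 6 4
f 5 1 7
f 5 7 6
f 6 7 8
f 6 8 4
f 7 1 9
f 7 9 8
f 8 9 10
f 8 10 4
f 9 1 11
f 9 11 10
f 10 11 12
f 10 12 4
f 11 1 13
f 11 13 12
f 12 13 14
f 12 14 4
f 13 1 15
f 13 15 14
f 14 15 16
f 14 16 4
f 15 1 17
f 15 17 16
f 16 17 18
f 16 18 4
f 17 1 19
f 17 19 18
f 18 19 20
f 18 20 4
f 19 1 21
f 19 21 20
f 20 21 22
f 20 22 4
f 21 1 23
f 21 23 22
f 22 23 24
f 22 24 4
f 23 1 25
f 23 25 24
f 24 25 26
f 24 26 4
f 25 1 2
f 25 2 26
f 26 2 3
f 26 3 4
f 28 30 27
f 31 28 27
f 27 30 29
f 29 31 27
f 28 34 30
f 32 28 31
f 32 34 28
f 30 34 29
f 33 31 29
f 29 34 33
f 33 32 31
f 34 32 33
f 35 72 51
f 72 46 75
f 51 75 40
f 72 75 51
f 35 51 47
f 51 40 52
f 47 52 36
f 51 52 47
f 35 47 56
f 47 36 57
f 56 57 42
f 47 57 56
f 35 56 68
f 56 42 71
f 68 71 45
f 56 71 68
f 35 68 72
f 68 45 76
f 72 76 46
f 68 76 72
f 36 52 63
f 52 40 66
f 63 66 44
f 52 66 63
f 40 75 53
f 75 46 74
f 53 74 39
f 75 74 53
f 46 76 73
f 76 45 69
f 73 69 37
f 76 69 73
f 45 71 70
f 71 42 58
f 70 58 41
f 71 58 70
f 42 57 62
f 57 36 59
f 62 59 43
f 57 59 62
f 38 64 50
f 64 44 65
f 50 65 39
f 64 65 50
f 38 50 48
f 50 39 49
f 48 49 37
f 50 49 48
f 38 48 55
f 48 37 54
f 55 54 41
f 48 54 55
f 38 55 60
f 55 41 61
f 60 61 43
f 55 61 60
f 38 60 64
f 60 43 67
f 64 67 44
f 60 67 64
f 39 65 53
f 65 44 66
f 53 66 40
f 65 66 53
f 37 49 73
f 49 39 74
f 73 74 46
f 49 74 73
f 41 54 70
f 54 37 69
f 70 69 45
f 54 69 70
f 43 61 62
f 61 41 58
f 62 58 42
f 61 58 62
f 44 67 63
f 67 43 59
f 63 59 36
f 67 59 63
f 78 77 81
f 78 81 79
f 79 81 82
f 79 82 80
f 81 77 83
f 81 83 82
f 82 83 84
f 82 84 80
f 83 77 85
f 83 85 84
f 84 85 86
f 84 86 80
f 85 77 87
f 85 87 86
f 86 87 88
f 86 88 80
f 87 77 89
f 87 89 88
f 88 89 90
f 88 90 80
f 89 77 91
f 89 91 90
f 90 91 92
f 90 92 80
f 91 77 93
f 91 93 92
f 92 93 94
f 92 94 80
f 93 77 95
f 93 95 94
f 94 95 96
f 94 96 80
f 95 77 97
f 95 97 96
f 96 97 98
f 96 98 80
f 97 77 99
f 97 99 98
f 98 99 100
f 98 100 80
f 99 77 101
f 99 101 100
f 100 101 102
f 100 102 80
f 101 77 103
f 101 103 102
f 102 103 104
f 102 104 80
f 103 77 105
f 103 105 104
f 104 105 106
f 104 106 80
f 105 77 78
f 105 78 106
f 106 78 79
f 106 79 80



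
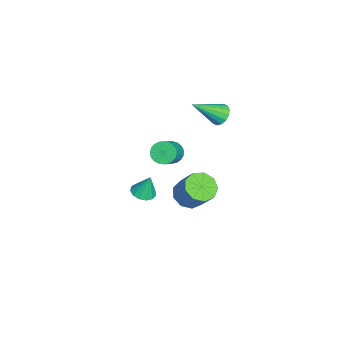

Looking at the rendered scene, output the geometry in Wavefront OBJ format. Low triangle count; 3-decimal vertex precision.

v -0.76 -1.544 -4.024
v -0.244 -2.044 -3.896
v -0.7 -1.136 -2.676
v -0.047 -1.7 -4.009
v -0.077 -1.307 -4.127
v -0.324 -0.989 -4.212
v -0.709 -0.847 -4.237
v -1.111 -0.927 -4.195
v -1.401 -1.202 -4.099
v -1.488 -1.586 -3.979
v -1.344 -1.956 -3.873
v -1.014 -2.196 -3.816
v -0.604 -2.228 -3.824
v -0.298 2.596 3.244
v 0.31 2.932 3.325
v 0.338 1.144 4.496
v 0.096 3.063 3.586
v -0.225 3.069 3.755
v -0.565 2.948 3.787
v -0.833 2.732 3.674
v -0.958 2.481 3.446
v -0.907 2.26 3.163
v -0.692 2.129 2.902
v -0.371 2.123 2.733
v -0.031 2.244 2.701
v 0.237 2.46 2.814
v 0.362 2.712 3.043
v 3.169 1.251 -0.35
v 3.676 0.492 -0.238
v 4.399 1.169 1.082
v 3.891 1.929 0.97
v 3.977 0.899 -0.612
v 4.7 1.576 0.708
v 3.9 1.471 -0.863
v 4.623 2.148 0.456
v 3.481 1.94 -0.874
v 4.204 2.617 0.445
v 2.915 2.087 -0.64
v 3.638 2.764 0.68
v 2.469 1.843 -0.27
v 3.192 2.52 1.05
v 2.349 1.322 0.063
v 3.072 2 1.382
v 2.613 0.768 0.202
v 3.336 1.446 1.522
v 3.137 0.44 0.084
v 3.86 1.118 1.403
v -1.641 -0.12 -1.292
v -1.162 -0.025 -1.834
v 0.141 -0.304 -0.73
v -0.339 -0.4 -0.188
v -1.192 0.257 -1.726
v 0.11 -0.022 -0.623
v -1.301 0.474 -1.544
v 0.002 0.195 -0.44
v -1.468 0.588 -1.317
v -0.165 0.309 -0.214
v -1.665 0.58 -1.087
v -0.362 0.301 0.017
v -1.858 0.451 -0.891
v -0.555 0.171 0.212
v -2.014 0.222 -0.765
v -0.711 -0.057 0.338
v -2.105 -0.065 -0.73
v -0.802 -0.344 0.373
v -2.116 -0.362 -0.792
v -0.813 -0.641 0.311
v -2.045 -0.617 -0.941
v -0.742 -0.896 0.163
v -1.904 -0.786 -1.15
v -0.602 -1.066 -0.046
v -1.718 -0.84 -1.383
v -0.415 -1.12 -0.28
v -1.519 -0.77 -1.601
v -0.216 -1.049 -0.498
v -1.341 -0.587 -1.765
v -0.038 -0.867 -0.662
v -1.214 -0.324 -1.848
v 0.089 -0.603 -0.744
f 2 1 4
f 2 4 3
f 4 1 5
f 4 5 3
f 5 1 6
f 5 6 3
f 6 1 7
f 6 7 3
f 7 1 8
f 7 8 3
f 8 1 9
f 8 9 3
f 9 1 10
f 9 10 3
f 10 1 11
f 10 11 3
f 11 1 12
f 11 12 3
f 12 1 13
f 12 13 3
f 13 1 2
f 13 2 3
f 15 14 17
f 15 17 16
f 17 14 18
f 17 18 16
f 18 14 19
f 18 19 16
f 19 14 20
f 19 20 16
f 20 14 21
f 20 21 16
f 21 14 22
f 21 22 16
f 22 14 23
f 22 23 16
f 23 14 24
f 23 24 16
f 24 14 25
f 24 25 16
f 25 14 26
f 25 26 16
f 26 14 27
f 26 27 16
f 27 14 15
f 27 15 16
f 29 28 32
f 29 32 30
f 30 32 33
f 30 33 31
f 32 28 34
f 32 34 33
f 33 34 35
f 33 35 31
f 34 28 36
f 34 36 35
f 35 36 37
f 35 37 31
f 36 28 38
f 36 38 37
f 37 38 39
f 37 39 31
f 38 28 40
f 38 40 39
f 39 40 41
f 39 41 31
f 40 28 42
f 40 42 41
f 41 42 43
f 41 43 31
f 42 28 44
f 42 44 43
f 43 44 45
f 43 45 31
f 44 28 46
f 44 46 45
f 45 46 47
f 45 47 31
f 46 28 29
f 46 29 47
f 47 29 30
f 47 30 31
f 49 48 52
f 49 52 50
f 50 52 53
f 50 53 51
f 52 48 54
f 52 54 53
f 53 54 55
f 53 55 51
f 54 48 56
f 54 56 55
f 55 56 57
f 55 57 51
f 56 48 58
f 56 58 57
f 57 58 59
f 57 59 51
f 58 48 60
f 58 60 59
f 59 60 61
f 59 61 51
f 60 48 62
f 60 62 61
f 61 62 63
f 61 63 51
f 62 48 64
f 62 64 63
f 63 64 65
f 63 65 51
f 64 48 66
f 64 66 65
f 65 66 67
f 65 67 51
f 66 48 68
f 66 68 67
f 67 68 69
f 67 69 51
f 68 48 70
f 68 70 69
f 69 70 71
f 69 71 51
f 70 48 72
f 70 72 71
f 71 72 73
f 71 73 51
f 72 48 74
f 72 74 73
f 73 74 75
f 73 75 51
f 74 48 76
f 74 76 75
f 75 76 77
f 75 77 51
f 76 48 78
f 76 78 77
f 77 78 79
f 77 79 51
f 78 48 49
f 78 49 79
f 79 49 50
f 79 50 51



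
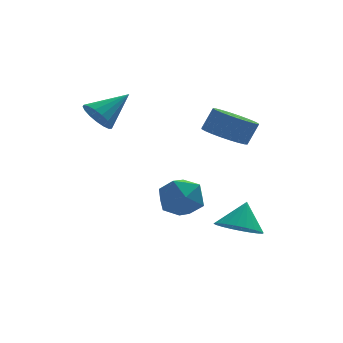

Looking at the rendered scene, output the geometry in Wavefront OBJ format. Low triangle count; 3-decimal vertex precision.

v -3.243 1.945 2.377
v -2.716 1.623 1.823
v -1.877 2.555 3.323
v -2.785 1.99 1.686
v -2.959 2.346 1.708
v -3.198 2.611 1.883
v -3.448 2.723 2.171
v -3.65 2.657 2.506
v -3.76 2.428 2.812
v -3.751 2.088 3.018
v -3.625 1.716 3.077
v -3.412 1.396 2.976
v -3.161 1.202 2.737
v -2.928 1.178 2.416
v -2.767 1.33 2.086
v -0.065 0.424 -0.691
v 0.626 0.101 -1.445
v -1.186 -0.801 -1.195
v -0.495 -1.124 -1.949
v -0.272 -1.285 -0.912
v 0.421 -0.528 -0.601
v -0.981 -0.172 -2.039
v -0.288 0.585 -1.728
v 0.06 -0.268 -2.278
v 0.499 -0.955 -1.581
v -1.059 0.255 -1.059
v -0.62 -0.432 -0.362
v 1.479 -2.83 -2.042
v 2.293 -2.545 -2.508
v 1.921 -2.25 -0.918
v 2.062 -2.247 -2.572
v 1.743 -2.038 -2.555
v 1.383 -1.949 -2.46
v 1.038 -1.995 -2.301
v 0.761 -2.167 -2.103
v 0.592 -2.441 -1.895
v 0.559 -2.774 -1.71
v 0.666 -3.115 -1.576
v 0.897 -3.414 -1.512
v 1.216 -3.623 -1.529
v 1.576 -3.712 -1.624
v 1.921 -3.666 -1.783
v 2.198 -3.494 -1.981
v 2.367 -3.22 -2.189
v 2.4 -2.887 -2.374
v 1.368 -0.574 1.958
v 2.178 -0.258 1.505
v 2.662 -0.09 2.49
v 1.852 -0.406 2.942
v 1.982 0.068 1.545
v 2.467 0.237 2.53
v 1.694 0.297 1.648
v 2.178 0.465 2.633
v 1.355 0.392 1.798
v 1.84 0.561 2.783
v 1.019 0.341 1.973
v 1.503 0.51 2.957
v 0.736 0.151 2.145
v 1.22 0.319 3.129
v 0.548 -0.15 2.288
v 1.033 0.018 3.273
v 0.486 -0.516 2.382
v 0.97 -0.347 3.366
v 0.558 -0.89 2.41
v 1.042 -0.722 3.395
v 0.753 -1.217 2.37
v 1.238 -1.048 3.355
v 1.042 -1.445 2.267
v 1.526 -1.277 3.252
v 1.38 -1.541 2.117
v 1.865 -1.372 3.102
v 1.717 -1.49 1.943
v 2.201 -1.321 2.927
v 2 -1.299 1.771
v 2.484 -1.131 2.755
v 2.187 -0.998 1.627
v 2.672 -0.83 2.612
v 2.25 -0.633 1.534
v 2.734 -0.464 2.518
f 2 1 4
f 2 4 3
f 4 1 5
f 4 5 3
f 5 1 6
f 5 6 3
f 6 1 7
f 6 7 3
f 7 1 8
f 7 8 3
f 8 1 9
f 8 9 3
f 9 1 10
f 9 10 3
f 10 1 11
f 10 11 3
f 11 1 12
f 11 12 3
f 12 1 13
f 12 13 3
f 13 1 14
f 13 14 3
f 14 1 15
f 14 15 3
f 15 1 2
f 15 2 3
f 16 27 21
f 16 21 17
f 16 17 23
f 16 23 26
f 16 26 27
f 17 21 25
f 21 27 20
f 27 26 18
f 26 23 22
f 23 17 24
f 19 25 20
f 19 20 18
f 19 18 22
f 19 22 24
f 19 24 25
f 20 25 21
f 18 20 27
f 22 18 26
f 24 22 23
f 25 24 17
f 29 28 31
f 29 31 30
f 31 28 32
f 31 32 30
f 32 28 33
f 32 33 30
f 33 28 34
f 33 34 30
f 34 28 35
f 34 35 30
f 35 28 36
f 35 36 30
f 36 28 37
f 36 37 30
f 37 28 38
f 37 38 30
f 38 28 39
f 38 39 30
f 39 28 40
f 39 40 30
f 40 28 41
f 40 41 30
f 41 28 42
f 41 42 30
f 42 28 43
f 42 43 30
f 43 28 44
f 43 44 30
f 44 28 45
f 44 45 30
f 45 28 29
f 45 29 30
f 47 46 50
f 47 50 48
f 48 50 51
f 48 51 49
f 50 46 52
f 50 52 51
f 51 52 53
f 51 53 49
f 52 46 54
f 52 54 53
f 53 54 55
f 53 55 49
f 54 46 56
f 54 56 55
f 55 56 57
f 55 57 49
f 56 46 58
f 56 58 57
f 57 58 59
f 57 59 49
f 58 46 60
f 58 60 59
f 59 60 61
f 59 61 49
f 60 46 62
f 60 62 61
f 61 62 63
f 61 63 49
f 62 46 64
f 62 64 63
f 63 64 65
f 63 65 49
f 64 46 66
f 64 66 65
f 65 66 67
f 65 67 49
f 66 46 68
f 66 68 67
f 67 68 69
f 67 69 49
f 68 46 70
f 68 70 69
f 69 70 71
f 69 71 49
f 70 46 72
f 70 72 71
f 71 72 73
f 71 73 49
f 72 46 74
f 72 74 73
f 73 74 75
f 73 75 49
f 74 46 76
f 74 76 75
f 75 76 77
f 75 77 49
f 76 46 78
f 76 78 77
f 77 78 79
f 77 79 49
f 78 46 47
f 78 47 79
f 79 47 48
f 79 48 49



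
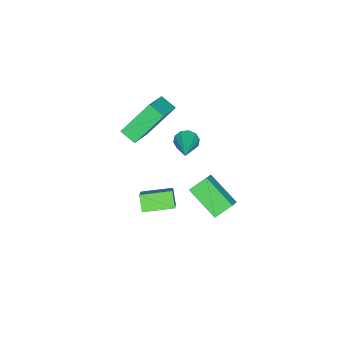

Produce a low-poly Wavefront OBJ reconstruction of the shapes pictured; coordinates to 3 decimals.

v 0.757 -1.1 -0.175
v 0.308 -1.513 0.46
v -0.087 0.068 -0.011
v -0.535 -0.345 0.624
v 1.955 -0.415 1.116
v 1.507 -0.828 1.751
v 1.112 0.753 1.28
v 0.663 0.34 1.915
v -4.853 -2.8 1.6
v -4.923 -3.608 2.013
v -3.28 -2.495 2.462
v -3.35 -3.303 2.875
v -3.79 -3.717 -0.015
v -3.86 -4.525 0.398
v -2.217 -3.412 0.847
v -2.287 -4.22 1.26
v -1.011 1.318 2.123
v -0.26 1.521 2.704
v -0.694 2.813 1.192
v 0.056 3.016 1.772
v -0.396 0.804 1.508
v 0.354 1.007 2.088
v -0.08 2.299 0.576
v 0.671 2.502 1.157
v -4.338 -1.902 -0.071
v -3.964 -2.196 -0.468
v -2.602 -0.938 0.851
v -4.065 -1.862 -0.627
v -4.271 -1.544 -0.573
v -4.502 -1.362 -0.327
v -4.671 -1.386 0.016
v -4.713 -1.608 0.326
v -4.611 -1.942 0.484
v -4.406 -2.261 0.43
v -4.174 -2.442 0.184
v -4.005 -2.418 -0.159
f 2 4 1
f 5 2 1
f 1 4 3
f 3 5 1
f 2 8 4
f 6 2 5
f 6 8 2
f 4 8 3
f 7 5 3
f 3 8 7
f 7 6 5
f 8 6 7
f 10 12 9
f 13 10 9
f 9 12 11
f 11 13 9
f 10 16 12
f 14 10 13
f 14 16 10
f 12 16 11
f 15 13 11
f 11 16 15
f 15 14 13
f 16 14 15
f 18 20 17
f 21 18 17
f 17 20 19
f 19 21 17
f 18 24 20
f 22 18 21
f 22 24 18
f 20 24 19
f 23 21 19
f 19 24 23
f 23 22 21
f 24 22 23
f 26 25 28
f 26 28 27
f 28 25 29
f 28 29 27
f 29 25 30
f 29 30 27
f 30 25 31
f 30 31 27
f 31 25 32
f 31 32 27
f 32 25 33
f 32 33 27
f 33 25 34
f 33 34 27
f 34 25 35
f 34 35 27
f 35 25 36
f 35 36 27
f 36 25 26
f 36 26 27



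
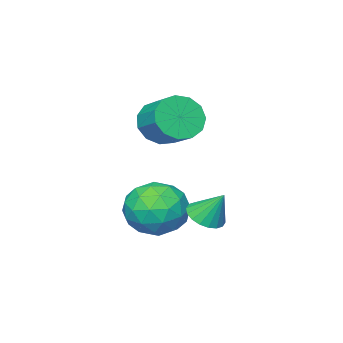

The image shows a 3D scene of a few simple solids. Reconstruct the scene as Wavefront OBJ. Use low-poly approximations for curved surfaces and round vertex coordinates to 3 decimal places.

v 0.258 1.638 -2.522
v 0.923 0.781 -2.661
v -1.103 0.679 -3.119
v -0.438 -0.178 -3.258
v -0.683 0.165 -2.249
v 0.158 0.758 -1.88
v -0.338 0.702 -3.9
v 0.503 1.295 -3.531
v 0.555 0.203 -3.513
v 0.341 -0.129 -2.493
v -0.521 1.589 -3.287
v -0.735 1.257 -2.267
v 0.71 1.294 -2.539
v -0.89 0.166 -3.241
v -1.034 0.368 -2.648
v -0.644 -0.136 -2.73
v 0.261 1.28 -2.08
v 0.651 0.777 -2.162
v -0.293 0.415 -1.92
v -0.831 0.683 -3.618
v -0.441 0.18 -3.7
v 0.464 1.596 -3.05
v 0.854 1.092 -3.132
v 0.113 1.045 -3.86
v 0.884 0.45 -3.122
v 0.084 -0.114 -3.473
v 0.143 0.403 -3.85
v 0.638 0.752 -3.633
v 0.759 0.255 -2.522
v -0.041 -0.309 -2.873
v -0.185 -0.107 -2.28
v 0.309 0.242 -2.063
v 0.542 -0.085 -3.023
v -0.139 1.769 -2.907
v -0.939 1.205 -3.258
v -0.489 1.218 -3.717
v 0.005 1.567 -3.5
v -0.264 1.574 -2.307
v -1.064 1.01 -2.658
v -0.818 0.708 -2.147
v -0.323 1.057 -1.93
v -0.722 1.545 -2.757
v -0.707 2.202 -2.896
v -0.137 2.515 -3.009
v -0.853 2.818 -1.924
v -0.333 2.685 -3.146
v -0.604 2.759 -3.234
v -0.894 2.723 -3.255
v -1.148 2.584 -3.204
v -1.314 2.369 -3.093
v -1.361 2.121 -2.943
v -1.277 1.889 -2.783
v -1.081 1.719 -2.646
v -0.811 1.644 -2.558
v -0.52 1.68 -2.537
v -0.266 1.82 -2.588
v -0.1 2.035 -2.699
v -0.054 2.283 -2.849
v -1.926 -0.94 -0.204
v -1.18 -0.869 -0.684
v -0.928 0.191 -0.136
v -1.674 0.12 0.344
v -1.541 -0.646 -0.951
v -1.29 0.415 -0.403
v -2.025 -0.516 -0.98
v -1.773 0.545 -0.432
v -2.477 -0.521 -0.763
v -2.225 0.54 -0.215
v -2.754 -0.659 -0.368
v -2.502 0.402 0.18
v -2.768 -0.886 0.078
v -2.516 0.174 0.626
v -2.515 -1.131 0.435
v -2.263 -0.07 0.983
v -2.075 -1.315 0.589
v -1.823 -0.254 1.137
v -1.587 -1.38 0.492
v -1.335 -0.32 1.04
v -1.207 -1.306 0.173
v -0.955 -0.245 0.721
v -1.055 -1.115 -0.265
v -0.804 -0.055 0.283
f 1 38 17
f 38 12 41
f 17 41 6
f 38 41 17
f 1 17 13
f 17 6 18
f 13 18 2
f 17 18 13
f 1 13 22
f 13 2 23
f 22 23 8
f 13 23 22
f 1 22 34
f 22 8 37
f 34 37 11
f 22 37 34
f 1 34 38
f 34 11 42
f 38 42 12
f 34 42 38
f 2 18 29
f 18 6 32
f 29 32 10
f 18 32 29
f 6 41 19
f 41 12 40
f 19 40 5
f 41 40 19
f 12 42 39
f 42 11 35
f 39 35 3
f 42 35 39
f 11 37 36
f 37 8 24
f 36 24 7
f 37 24 36
f 8 23 28
f 23 2 25
f 28 25 9
f 23 25 28
f 4 30 16
f 30 10 31
f 16 31 5
f 30 31 16
f 4 16 14
f 16 5 15
f 14 15 3
f 16 15 14
f 4 14 21
f 14 3 20
f 21 20 7
f 14 20 21
f 4 21 26
f 21 7 27
f 26 27 9
f 21 27 26
f 4 26 30
f 26 9 33
f 30 33 10
f 26 33 30
f 5 31 19
f 31 10 32
f 19 32 6
f 31 32 19
f 3 15 39
f 15 5 40
f 39 40 12
f 15 40 39
f 7 20 36
f 20 3 35
f 36 35 11
f 20 35 36
f 9 27 28
f 27 7 24
f 28 24 8
f 27 24 28
f 10 33 29
f 33 9 25
f 29 25 2
f 33 25 29
f 44 43 46
f 44 46 45
f 46 43 47
f 46 47 45
f 47 43 48
f 47 48 45
f 48 43 49
f 48 49 45
f 49 43 50
f 49 50 45
f 50 43 51
f 50 51 45
f 51 43 52
f 51 52 45
f 52 43 53
f 52 53 45
f 53 43 54
f 53 54 45
f 54 43 55
f 54 55 45
f 55 43 56
f 55 56 45
f 56 43 57
f 56 57 45
f 57 43 58
f 57 58 45
f 58 43 44
f 58 44 45
f 60 59 63
f 60 63 61
f 61 63 64
f 61 64 62
f 63 59 65
f 63 65 64
f 64 65 66
f 64 66 62
f 65 59 67
f 65 67 66
f 66 67 68
f 66 68 62
f 67 59 69
f 67 69 68
f 68 69 70
f 68 70 62
f 69 59 71
f 69 71 70
f 70 71 72
f 70 72 62
f 71 59 73
f 71 73 72
f 72 73 74
f 72 74 62
f 73 59 75
f 73 75 74
f 74 75 76
f 74 76 62
f 75 59 77
f 75 77 76
f 76 77 78
f 76 78 62
f 77 59 79
f 77 79 78
f 78 79 80
f 78 80 62
f 79 59 81
f 79 81 80
f 80 81 82
f 80 82 62
f 81 59 60
f 81 60 82
f 82 60 61
f 82 61 62



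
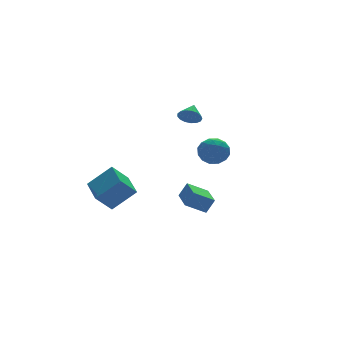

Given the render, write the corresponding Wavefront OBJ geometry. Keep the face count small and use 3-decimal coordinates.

v -1.841 -4.567 -0.845
v -1.351 -4.674 0.055
v -1.182 -2.588 -0.969
v -0.693 -2.694 -0.069
v -0.707 -4.986 -1.511
v -0.218 -5.092 -0.611
v -0.049 -3.006 -1.635
v 0.441 -3.113 -0.735
v 2.629 2.039 -0.031
v 3.189 2.678 0.624
v 4.091 1.222 -0.484
v 4.651 1.861 0.171
v 3.977 1.133 0.579
v 3.073 1.638 0.859
v 4.207 2.262 -0.719
v 3.303 2.767 -0.439
v 4.164 2.816 0.199
v 4.022 2.118 1.001
v 3.258 1.782 -0.861
v 3.116 1.084 -0.059
v 2.781 2.43 0.336
v 4.499 1.47 -0.196
v 4.103 1.042 0.043
v 4.432 1.417 0.428
v 2.713 1.819 0.474
v 3.042 2.194 0.859
v 3.505 1.286 0.833
v 4.238 1.706 -0.719
v 4.567 2.081 -0.334
v 2.848 2.483 -0.288
v 3.177 2.858 0.097
v 3.775 2.614 -0.693
v 3.683 2.887 0.472
v 4.542 2.406 0.205
v 4.281 2.642 -0.318
v 3.75 2.939 -0.153
v 3.599 2.476 0.943
v 4.459 1.996 0.676
v 4.063 1.568 0.916
v 3.532 1.865 1.081
v 4.172 2.557 0.693
v 2.821 1.904 -0.536
v 3.681 1.424 -0.803
v 3.748 2.035 -0.941
v 3.217 2.332 -0.776
v 2.738 1.494 -0.065
v 3.597 1.013 -0.332
v 3.53 0.961 0.293
v 2.999 1.258 0.458
v 3.108 1.343 -0.553
v 2.742 3.347 2.639
v 3.347 2.866 2.534
v 3.458 4.113 3.261
v 3.361 3.093 2.238
v 3.233 3.379 2.034
v 2.993 3.657 1.968
v 2.695 3.864 2.056
v 2.407 3.952 2.278
v 2.197 3.902 2.582
v 2.111 3.725 2.899
v 2.17 3.461 3.157
v 2.36 3.171 3.296
v 2.637 2.921 3.284
v 2.938 2.769 3.124
v 3.194 2.749 2.854
v -5.116 0.23 -1.486
v -3.752 -0.29 -0.163
v -4.692 2.207 -1.146
v -3.328 1.687 0.177
v -4.072 0.193 -2.577
v -2.708 -0.327 -1.254
v -3.648 2.17 -2.237
v -2.284 1.65 -0.914
f 2 4 1
f 5 2 1
f 1 4 3
f 3 5 1
f 2 8 4
f 6 2 5
f 6 8 2
f 4 8 3
f 7 5 3
f 3 8 7
f 7 6 5
f 8 6 7
f 9 46 25
f 46 20 49
f 25 49 14
f 46 49 25
f 9 25 21
f 25 14 26
f 21 26 10
f 25 26 21
f 9 21 30
f 21 10 31
f 30 31 16
f 21 31 30
f 9 30 42
f 30 16 45
f 42 45 19
f 30 45 42
f 9 42 46
f 42 19 50
f 46 50 20
f 42 50 46
f 10 26 37
f 26 14 40
f 37 40 18
f 26 40 37
f 14 49 27
f 49 20 48
f 27 48 13
f 49 48 27
f 20 50 47
f 50 19 43
f 47 43 11
f 50 43 47
f 19 45 44
f 45 16 32
f 44 32 15
f 45 32 44
f 16 31 36
f 31 10 33
f 36 33 17
f 31 33 36
f 12 38 24
f 38 18 39
f 24 39 13
f 38 39 24
f 12 24 22
f 24 13 23
f 22 23 11
f 24 23 22
f 12 22 29
f 22 11 28
f 29 28 15
f 22 28 29
f 12 29 34
f 29 15 35
f 34 35 17
f 29 35 34
f 12 34 38
f 34 17 41
f 38 41 18
f 34 41 38
f 13 39 27
f 39 18 40
f 27 40 14
f 39 40 27
f 11 23 47
f 23 13 48
f 47 48 20
f 23 48 47
f 15 28 44
f 28 11 43
f 44 43 19
f 28 43 44
f 17 35 36
f 35 15 32
f 36 32 16
f 35 32 36
f 18 41 37
f 41 17 33
f 37 33 10
f 41 33 37
f 52 51 54
f 52 54 53
f 54 51 55
f 54 55 53
f 55 51 56
f 55 56 53
f 56 51 57
f 56 57 53
f 57 51 58
f 57 58 53
f 58 51 59
f 58 59 53
f 59 51 60
f 59 60 53
f 60 51 61
f 60 61 53
f 61 51 62
f 61 62 53
f 62 51 63
f 62 63 53
f 63 51 64
f 63 64 53
f 64 51 65
f 64 65 53
f 65 51 52
f 65 52 53
f 67 69 66
f 70 67 66
f 66 69 68
f 68 70 66
f 67 73 69
f 71 67 70
f 71 73 67
f 69 73 68
f 72 70 68
f 68 73 72
f 72 71 70
f 73 71 72

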